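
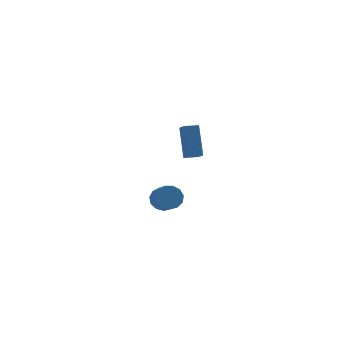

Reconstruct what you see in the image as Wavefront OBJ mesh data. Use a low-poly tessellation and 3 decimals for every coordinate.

v -3.932 -3.383 -0.006
v -3.594 -3.737 -0.587
v -3.491 -4.611 0.004
v -3.828 -4.257 0.586
v -3.282 -3.548 -0.363
v -3.179 -4.422 0.228
v -3.176 -3.307 -0.026
v -3.072 -4.181 0.566
v -3.31 -3.09 0.319
v -3.206 -3.964 0.91
v -3.641 -2.966 0.56
v -3.538 -3.84 1.151
v -4.065 -2.975 0.621
v -3.962 -3.849 1.213
v -4.446 -3.113 0.484
v -4.343 -3.986 1.075
v -4.664 -3.336 0.191
v -4.561 -4.21 0.782
v -4.65 -3.575 -0.164
v -4.547 -4.449 0.427
v -4.407 -3.753 -0.469
v -4.304 -4.627 0.122
v -4.014 -3.813 -0.627
v -3.911 -4.687 -0.036
v -1.483 2.119 -0.029
v -1.465 3.257 1.735
v -1.534 2.95 -0.565
v -1.516 4.088 1.2
v -0.624 2.152 -0.06
v -0.606 3.29 1.705
v -0.675 2.983 -0.595
v -0.657 4.121 1.169
f 2 1 5
f 2 5 3
f 3 5 6
f 3 6 4
f 5 1 7
f 5 7 6
f 6 7 8
f 6 8 4
f 7 1 9
f 7 9 8
f 8 9 10
f 8 10 4
f 9 1 11
f 9 11 10
f 10 11 12
f 10 12 4
f 11 1 13
f 11 13 12
f 12 13 14
f 12 14 4
f 13 1 15
f 13 15 14
f 14 15 16
f 14 16 4
f 15 1 17
f 15 17 16
f 16 17 18
f 16 18 4
f 17 1 19
f 17 19 18
f 18 19 20
f 18 20 4
f 19 1 21
f 19 21 20
f 20 21 22
f 20 22 4
f 21 1 23
f 21 23 22
f 22 23 24
f 22 24 4
f 23 1 2
f 23 2 24
f 24 2 3
f 24 3 4
f 26 28 25
f 29 26 25
f 25 28 27
f 27 29 25
f 26 32 28
f 30 26 29
f 30 32 26
f 28 32 27
f 31 29 27
f 27 32 31
f 31 30 29
f 32 30 31



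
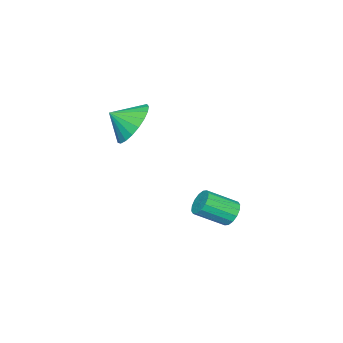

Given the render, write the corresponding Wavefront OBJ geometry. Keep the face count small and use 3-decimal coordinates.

v -0.769 1.545 -3.74
v -0.446 1.985 -3.543
v 0.313 1.114 -2.844
v -0.011 0.675 -3.04
v -0.666 1.955 -3.342
v 0.093 1.084 -2.643
v -0.914 1.815 -3.247
v -0.156 0.944 -2.548
v -1.123 1.603 -3.284
v -0.365 0.732 -2.585
v -1.238 1.375 -3.443
v -0.479 0.505 -2.744
v -1.227 1.193 -3.682
v -0.468 0.323 -2.982
v -1.093 1.106 -3.936
v -0.334 0.235 -3.237
v -0.873 1.136 -4.137
v -0.114 0.265 -3.438
v -0.624 1.276 -4.232
v 0.134 0.405 -3.533
v -0.415 1.488 -4.195
v 0.343 0.617 -3.496
v -0.301 1.715 -4.036
v 0.458 0.845 -3.337
v -0.312 1.897 -3.798
v 0.447 1.027 -3.098
v 1.164 -1.404 0.918
v 1.804 -0.697 1.25
v 1.636 -2.096 1.482
v 1.496 -0.676 1.535
v 1.13 -0.781 1.713
v 0.77 -0.993 1.753
v 0.478 -1.277 1.649
v 0.305 -1.583 1.419
v 0.28 -1.857 1.102
v 0.408 -2.053 0.754
v 0.667 -2.137 0.433
v 1.011 -2.094 0.197
v 1.382 -1.932 0.086
v 1.715 -1.678 0.118
v 1.953 -1.377 0.289
v 2.054 -1.081 0.568
v 2.002 -0.84 0.909
f 2 1 5
f 2 5 3
f 3 5 6
f 3 6 4
f 5 1 7
f 5 7 6
f 6 7 8
f 6 8 4
f 7 1 9
f 7 9 8
f 8 9 10
f 8 10 4
f 9 1 11
f 9 11 10
f 10 11 12
f 10 12 4
f 11 1 13
f 11 13 12
f 12 13 14
f 12 14 4
f 13 1 15
f 13 15 14
f 14 15 16
f 14 16 4
f 15 1 17
f 15 17 16
f 16 17 18
f 16 18 4
f 17 1 19
f 17 19 18
f 18 19 20
f 18 20 4
f 19 1 21
f 19 21 20
f 20 21 22
f 20 22 4
f 21 1 23
f 21 23 22
f 22 23 24
f 22 24 4
f 23 1 25
f 23 25 24
f 24 25 26
f 24 26 4
f 25 1 2
f 25 2 26
f 26 2 3
f 26 3 4
f 28 27 30
f 28 30 29
f 30 27 31
f 30 31 29
f 31 27 32
f 31 32 29
f 32 27 33
f 32 33 29
f 33 27 34
f 33 34 29
f 34 27 35
f 34 35 29
f 35 27 36
f 35 36 29
f 36 27 37
f 36 37 29
f 37 27 38
f 37 38 29
f 38 27 39
f 38 39 29
f 39 27 40
f 39 40 29
f 40 27 41
f 40 41 29
f 41 27 42
f 41 42 29
f 42 27 43
f 42 43 29
f 43 27 28
f 43 28 29



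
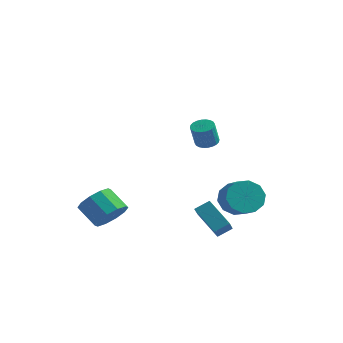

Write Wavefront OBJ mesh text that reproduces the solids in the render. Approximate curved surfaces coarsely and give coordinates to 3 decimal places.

v -0.258 -2.129 -2.953
v 0.336 -1.874 -2.271
v -0.709 -1.656 -1.444
v -1.302 -1.911 -2.127
v 0.195 -1.398 -2.573
v -0.849 -1.18 -1.747
v -0.118 -1.202 -3.021
v -1.163 -0.984 -2.194
v -0.485 -1.359 -3.443
v -1.53 -1.142 -2.616
v -0.765 -1.811 -3.678
v -1.81 -1.593 -2.851
v -0.851 -2.384 -3.636
v -1.896 -2.166 -2.809
v -0.711 -2.86 -3.333
v -1.755 -2.642 -2.507
v -0.397 -3.056 -2.886
v -1.442 -2.838 -2.059
v -0.03 -2.898 -2.464
v -1.075 -2.681 -1.637
v 0.25 -2.447 -2.229
v -0.795 -2.229 -1.402
v 3.073 3.881 -3.494
v 3.611 3.797 -4.333
v 4.445 3.074 -3.725
v 3.907 3.159 -2.886
v 3.815 4.292 -4.024
v 4.649 3.569 -3.416
v 3.735 4.63 -3.513
v 4.57 3.908 -2.905
v 3.403 4.682 -2.995
v 4.237 3.96 -2.387
v 2.944 4.429 -2.667
v 3.779 3.706 -2.059
v 2.535 3.966 -2.655
v 3.369 3.243 -2.047
v 2.331 3.471 -2.964
v 3.165 2.748 -2.356
v 2.41 3.132 -3.475
v 3.245 2.41 -2.867
v 2.743 3.08 -3.993
v 3.577 2.358 -3.385
v 3.201 3.334 -4.321
v 4.036 2.611 -3.713
v 2.678 0.677 -3.307
v 3.097 -0.428 -2.416
v 3.18 1.204 -2.888
v 3.598 0.099 -1.997
v 3.902 0.321 -4.323
v 4.32 -0.784 -3.432
v 4.403 0.848 -3.904
v 4.822 -0.257 -3.013
v 3.661 -0.293 1.922
v 4.112 -0.607 1.815
v 4.09 -1.021 2.93
v 3.639 -0.707 3.038
v 4.205 -0.422 1.885
v 4.183 -0.836 3.001
v 4.214 -0.218 1.961
v 4.193 -0.631 3.077
v 4.14 -0.025 2.031
v 4.118 -0.438 3.147
v 3.993 0.128 2.085
v 3.971 -0.286 3.2
v 3.795 0.216 2.113
v 3.773 -0.198 3.229
v 3.576 0.226 2.113
v 3.555 -0.187 3.229
v 3.371 0.158 2.084
v 3.349 -0.255 3.199
v 3.21 0.021 2.03
v 3.188 -0.393 3.145
v 3.117 -0.164 1.959
v 3.095 -0.578 3.075
v 3.107 -0.369 1.883
v 3.086 -0.782 2.999
v 3.182 -0.562 1.813
v 3.16 -0.975 2.929
v 3.329 -0.714 1.76
v 3.307 -1.128 2.875
v 3.527 -0.802 1.731
v 3.505 -1.216 2.847
v 3.745 -0.813 1.731
v 3.724 -1.226 2.847
v 3.951 -0.745 1.761
v 3.929 -1.158 2.876
f 2 1 5
f 2 5 3
f 3 5 6
f 3 6 4
f 5 1 7
f 5 7 6
f 6 7 8
f 6 8 4
f 7 1 9
f 7 9 8
f 8 9 10
f 8 10 4
f 9 1 11
f 9 11 10
f 10 11 12
f 10 12 4
f 11 1 13
f 11 13 12
f 12 13 14
f 12 14 4
f 13 1 15
f 13 15 14
f 14 15 16
f 14 16 4
f 15 1 17
f 15 17 16
f 16 17 18
f 16 18 4
f 17 1 19
f 17 19 18
f 18 19 20
f 18 20 4
f 19 1 21
f 19 21 20
f 20 21 22
f 20 22 4
f 21 1 2
f 21 2 22
f 22 2 3
f 22 3 4
f 24 23 27
f 24 27 25
f 25 27 28
f 25 28 26
f 27 23 29
f 27 29 28
f 28 29 30
f 28 30 26
f 29 23 31
f 29 31 30
f 30 31 32
f 30 32 26
f 31 23 33
f 31 33 32
f 32 33 34
f 32 34 26
f 33 23 35
f 33 35 34
f 34 35 36
f 34 36 26
f 35 23 37
f 35 37 36
f 36 37 38
f 36 38 26
f 37 23 39
f 37 39 38
f 38 39 40
f 38 40 26
f 39 23 41
f 39 41 40
f 40 41 42
f 40 42 26
f 41 23 43
f 41 43 42
f 42 43 44
f 42 44 26
f 43 23 24
f 43 24 44
f 44 24 25
f 44 25 26
f 46 48 45
f 49 46 45
f 45 48 47
f 47 49 45
f 46 52 48
f 50 46 49
f 50 52 46
f 48 52 47
f 51 49 47
f 47 52 51
f 51 50 49
f 52 50 51
f 54 53 57
f 54 57 55
f 55 57 58
f 55 58 56
f 57 53 59
f 57 59 58
f 58 59 60
f 58 60 56
f 59 53 61
f 59 61 60
f 60 61 62
f 60 62 56
f 61 53 63
f 61 63 62
f 62 63 64
f 62 64 56
f 63 53 65
f 63 65 64
f 64 65 66
f 64 66 56
f 65 53 67
f 65 67 66
f 66 67 68
f 66 68 56
f 67 53 69
f 67 69 68
f 68 69 70
f 68 70 56
f 69 53 71
f 69 71 70
f 70 71 72
f 70 72 56
f 71 53 73
f 71 73 72
f 72 73 74
f 72 74 56
f 73 53 75
f 73 75 74
f 74 75 76
f 74 76 56
f 75 53 77
f 75 77 76
f 76 77 78
f 76 78 56
f 77 53 79
f 77 79 78
f 78 79 80
f 78 80 56
f 79 53 81
f 79 81 80
f 80 81 82
f 80 82 56
f 81 53 83
f 81 83 82
f 82 83 84
f 82 84 56
f 83 53 85
f 83 85 84
f 84 85 86
f 84 86 56
f 85 53 54
f 85 54 86
f 86 54 55
f 86 55 56



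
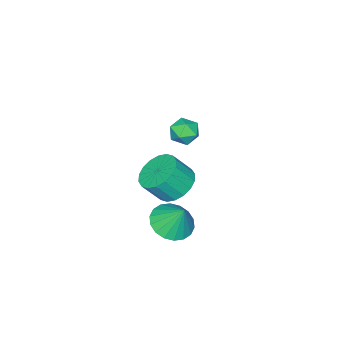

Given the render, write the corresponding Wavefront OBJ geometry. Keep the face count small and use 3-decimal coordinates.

v -1.422 -1.578 -2.205
v -1.092 -1.712 -1.598
v -2.308 -2.208 -1.862
v -1.978 -2.342 -1.255
v -2.212 -1.692 -1.391
v -1.665 -1.303 -1.603
v -1.735 -2.617 -1.857
v -1.188 -2.228 -2.069
v -1.285 -2.355 -1.383
v -1.58 -1.783 -1.095
v -1.82 -2.137 -2.365
v -2.115 -1.565 -2.077
v 2.073 0.575 -3.388
v 2.668 1.172 -3.757
v 2.127 1.225 -2.252
v 2.305 1.343 -3.838
v 1.896 1.362 -3.83
v 1.522 1.226 -3.734
v 1.258 0.96 -3.57
v 1.154 0.618 -3.37
v 1.233 0.268 -3.173
v 1.478 -0.022 -3.019
v 1.841 -0.193 -2.938
v 2.25 -0.212 -2.946
v 2.624 -0.075 -3.042
v 2.889 0.19 -3.206
v 2.992 0.532 -3.407
v 2.913 0.882 -3.603
v 2.791 1.384 -0.17
v 3.477 1.917 -0.314
v 4.015 1.468 0.585
v 3.329 0.936 0.73
v 3.251 2.128 -0.074
v 3.789 1.679 0.826
v 2.935 2.193 0.148
v 3.473 1.744 1.047
v 2.59 2.097 0.306
v 3.128 1.648 1.206
v 2.285 1.86 0.371
v 2.823 1.411 1.27
v 2.08 1.529 0.328
v 2.618 1.08 1.227
v 2.016 1.169 0.187
v 2.554 0.72 1.086
v 2.105 0.852 -0.025
v 2.643 0.403 0.874
v 2.331 0.641 -0.266
v 2.869 0.192 0.634
v 2.647 0.576 -0.487
v 3.185 0.127 0.412
v 2.992 0.672 -0.646
v 3.53 0.223 0.254
v 3.297 0.909 -0.71
v 3.835 0.46 0.189
v 3.502 1.24 -0.667
v 4.04 0.791 0.232
v 3.566 1.6 -0.526
v 4.104 1.151 0.373
f 1 12 6
f 1 6 2
f 1 2 8
f 1 8 11
f 1 11 12
f 2 6 10
f 6 12 5
f 12 11 3
f 11 8 7
f 8 2 9
f 4 10 5
f 4 5 3
f 4 3 7
f 4 7 9
f 4 9 10
f 5 10 6
f 3 5 12
f 7 3 11
f 9 7 8
f 10 9 2
f 14 13 16
f 14 16 15
f 16 13 17
f 16 17 15
f 17 13 18
f 17 18 15
f 18 13 19
f 18 19 15
f 19 13 20
f 19 20 15
f 20 13 21
f 20 21 15
f 21 13 22
f 21 22 15
f 22 13 23
f 22 23 15
f 23 13 24
f 23 24 15
f 24 13 25
f 24 25 15
f 25 13 26
f 25 26 15
f 26 13 27
f 26 27 15
f 27 13 28
f 27 28 15
f 28 13 14
f 28 14 15
f 30 29 33
f 30 33 31
f 31 33 34
f 31 34 32
f 33 29 35
f 33 35 34
f 34 35 36
f 34 36 32
f 35 29 37
f 35 37 36
f 36 37 38
f 36 38 32
f 37 29 39
f 37 39 38
f 38 39 40
f 38 40 32
f 39 29 41
f 39 41 40
f 40 41 42
f 40 42 32
f 41 29 43
f 41 43 42
f 42 43 44
f 42 44 32
f 43 29 45
f 43 45 44
f 44 45 46
f 44 46 32
f 45 29 47
f 45 47 46
f 46 47 48
f 46 48 32
f 47 29 49
f 47 49 48
f 48 49 50
f 48 50 32
f 49 29 51
f 49 51 50
f 50 51 52
f 50 52 32
f 51 29 53
f 51 53 52
f 52 53 54
f 52 54 32
f 53 29 55
f 53 55 54
f 54 55 56
f 54 56 32
f 55 29 57
f 55 57 56
f 56 57 58
f 56 58 32
f 57 29 30
f 57 30 58
f 58 30 31
f 58 31 32



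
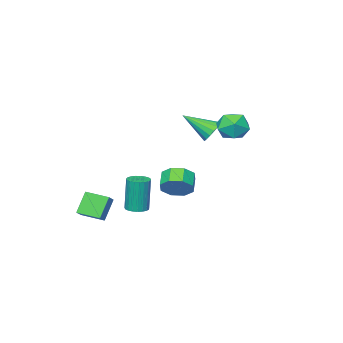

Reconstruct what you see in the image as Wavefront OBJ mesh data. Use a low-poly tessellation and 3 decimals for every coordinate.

v -4.396 -1.274 0.943
v -3.997 -1.566 0.228
v -3.304 -2.706 2.137
v -3.747 -1.262 0.364
v -3.646 -0.961 0.633
v -3.717 -0.731 0.973
v -3.944 -0.626 1.307
v -4.274 -0.67 1.557
v -4.632 -0.852 1.666
v -4.936 -1.13 1.61
v -5.116 -1.442 1.401
v -5.132 -1.716 1.088
v -4.979 -1.888 0.741
v -4.692 -1.92 0.44
v -4.338 -1.803 0.255
v -2.827 3.533 2.907
v -1.9 3.282 3.452
v -3.02 1.818 2.448
v -2.093 1.567 2.993
v -2.995 1.875 3.55
v -2.875 2.935 3.834
v -2.045 2.165 2.066
v -1.925 3.225 2.35
v -1.416 2.437 2.932
v -2.004 2.258 3.849
v -2.916 2.842 2.051
v -3.504 2.663 2.968
v 2.514 3.469 -0.23
v 2.975 2.673 -0.537
v 2.307 2.055 0.063
v 1.846 2.851 0.37
v 3.273 2.953 0.082
v 2.606 2.335 0.683
v 3.127 3.535 0.519
v 2.459 2.917 1.119
v 2.621 4.079 0.516
v 1.954 3.461 1.117
v 2.053 4.265 0.077
v 1.385 3.647 0.677
v 1.754 3.985 -0.543
v 1.087 3.367 0.058
v 1.901 3.403 -0.979
v 1.233 2.785 -0.379
v 2.406 2.859 -0.977
v 1.739 2.241 -0.376
v 2.567 -4.088 -3.126
v 3.348 -3.522 -2.519
v 1.848 -2.84 -3.364
v 2.629 -2.274 -2.757
v 3.431 -3.846 -4.463
v 4.212 -3.28 -3.856
v 2.712 -2.598 -4.701
v 3.493 -2.032 -4.094
v 3.709 1.51 -2.062
v 4.351 1.292 -2.018
v 4.194 1.271 0.166
v 3.551 1.49 0.122
v 4.384 1.572 -2.013
v 4.227 1.552 0.171
v 4.3 1.842 -2.016
v 4.143 1.822 0.168
v 4.114 2.055 -2.028
v 3.957 2.035 0.156
v 3.858 2.173 -2.045
v 3.701 2.153 0.139
v 3.576 2.177 -2.065
v 3.419 2.157 0.119
v 3.317 2.066 -2.085
v 3.16 2.045 0.099
v 3.125 1.858 -2.101
v 2.968 1.837 0.083
v 3.035 1.59 -2.11
v 2.878 1.57 0.074
v 3.061 1.309 -2.111
v 2.904 1.288 0.074
v 3.199 1.062 -2.103
v 3.042 1.041 0.081
v 3.425 0.893 -2.088
v 3.268 0.872 0.096
v 3.7 0.83 -2.069
v 3.543 0.81 0.115
v 3.977 0.886 -2.049
v 3.82 0.865 0.136
v 4.207 1.049 -2.031
v 4.05 1.028 0.154
f 2 1 4
f 2 4 3
f 4 1 5
f 4 5 3
f 5 1 6
f 5 6 3
f 6 1 7
f 6 7 3
f 7 1 8
f 7 8 3
f 8 1 9
f 8 9 3
f 9 1 10
f 9 10 3
f 10 1 11
f 10 11 3
f 11 1 12
f 11 12 3
f 12 1 13
f 12 13 3
f 13 1 14
f 13 14 3
f 14 1 15
f 14 15 3
f 15 1 2
f 15 2 3
f 16 27 21
f 16 21 17
f 16 17 23
f 16 23 26
f 16 26 27
f 17 21 25
f 21 27 20
f 27 26 18
f 26 23 22
f 23 17 24
f 19 25 20
f 19 20 18
f 19 18 22
f 19 22 24
f 19 24 25
f 20 25 21
f 18 20 27
f 22 18 26
f 24 22 23
f 25 24 17
f 29 28 32
f 29 32 30
f 30 32 33
f 30 33 31
f 32 28 34
f 32 34 33
f 33 34 35
f 33 35 31
f 34 28 36
f 34 36 35
f 35 36 37
f 35 37 31
f 36 28 38
f 36 38 37
f 37 38 39
f 37 39 31
f 38 28 40
f 38 40 39
f 39 40 41
f 39 41 31
f 40 28 42
f 40 42 41
f 41 42 43
f 41 43 31
f 42 28 44
f 42 44 43
f 43 44 45
f 43 45 31
f 44 28 29
f 44 29 45
f 45 29 30
f 45 30 31
f 47 49 46
f 50 47 46
f 46 49 48
f 48 50 46
f 47 53 49
f 51 47 50
f 51 53 47
f 49 53 48
f 52 50 48
f 48 53 52
f 52 51 50
f 53 51 52
f 55 54 58
f 55 58 56
f 56 58 59
f 56 59 57
f 58 54 60
f 58 60 59
f 59 60 61
f 59 61 57
f 60 54 62
f 60 62 61
f 61 62 63
f 61 63 57
f 62 54 64
f 62 64 63
f 63 64 65
f 63 65 57
f 64 54 66
f 64 66 65
f 65 66 67
f 65 67 57
f 66 54 68
f 66 68 67
f 67 68 69
f 67 69 57
f 68 54 70
f 68 70 69
f 69 70 71
f 69 71 57
f 70 54 72
f 70 72 71
f 71 72 73
f 71 73 57
f 72 54 74
f 72 74 73
f 73 74 75
f 73 75 57
f 74 54 76
f 74 76 75
f 75 76 77
f 75 77 57
f 76 54 78
f 76 78 77
f 77 78 79
f 77 79 57
f 78 54 80
f 78 80 79
f 79 80 81
f 79 81 57
f 80 54 82
f 80 82 81
f 81 82 83
f 81 83 57
f 82 54 84
f 82 84 83
f 83 84 85
f 83 85 57
f 84 54 55
f 84 55 85
f 85 55 56
f 85 56 57



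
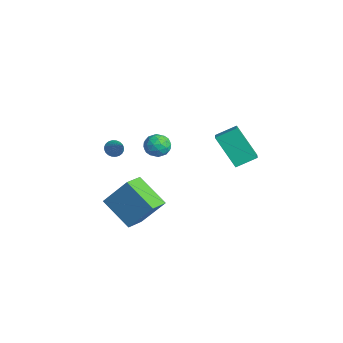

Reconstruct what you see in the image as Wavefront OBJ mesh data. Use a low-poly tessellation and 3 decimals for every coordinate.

v 2.846 -4.549 -3.065
v 1.377 -5.34 -1.907
v 2.113 -3.619 -3.36
v 0.644 -4.41 -2.202
v 3.516 -3.53 -1.518
v 2.047 -4.321 -0.36
v 2.783 -2.6 -1.813
v 1.314 -3.391 -0.655
v -2.548 -0.981 -0.488
v -2.149 -0.624 -1.037
v -1.731 -1.916 -0.503
v -1.332 -1.559 -1.052
v -1.349 -1.27 -0.341
v -1.854 -0.692 -0.332
v -2.026 -1.848 -1.208
v -2.531 -1.27 -1.199
v -1.826 -1.159 -1.482
v -1.408 -0.803 -0.947
v -2.472 -1.737 -0.593
v -2.054 -1.381 -0.058
v -2.42 -0.72 -0.761
v -1.46 -1.82 -0.779
v -1.47 -1.65 -0.361
v -1.235 -1.44 -0.684
v -2.247 -0.761 -0.347
v -2.012 -0.551 -0.67
v -1.542 -0.931 -0.26
v -1.868 -1.989 -0.87
v -1.633 -1.779 -1.193
v -2.645 -1.1 -0.856
v -2.41 -0.89 -1.179
v -2.338 -1.609 -1.28
v -1.996 -0.825 -1.346
v -1.516 -1.375 -1.355
v -1.923 -1.544 -1.446
v -2.22 -1.205 -1.441
v -1.75 -0.615 -1.031
v -1.27 -1.165 -1.04
v -1.28 -0.996 -0.622
v -1.577 -0.656 -0.616
v -1.56 -0.93 -1.293
v -2.61 -1.375 -0.5
v -2.13 -1.925 -0.509
v -2.303 -1.884 -0.924
v -2.6 -1.544 -0.918
v -2.364 -1.165 -0.185
v -1.884 -1.715 -0.194
v -1.66 -1.335 -0.099
v -1.957 -0.996 -0.094
v -2.32 -1.61 -0.247
v -0.95 -3.93 0.192
v -0.656 -3.766 -0.205
v 0.19 -3.85 1.068
v -0.725 -3.59 -0.131
v -0.828 -3.466 -0.009
v -0.95 -3.412 0.145
v -1.072 -3.437 0.305
v -1.175 -3.537 0.448
v -1.244 -3.697 0.553
v -1.268 -3.893 0.602
v -1.243 -4.094 0.589
v -1.175 -4.27 0.515
v -1.071 -4.394 0.392
v -0.95 -4.448 0.239
v -0.828 -4.423 0.079
v -0.725 -4.322 -0.065
v -0.656 -4.163 -0.169
v -0.632 -3.967 -0.218
v -0.348 1.248 0.364
v 0.657 0.834 0.849
v -0.165 2.35 0.927
v 0.839 1.935 1.412
v 0.741 1.925 -1.312
v 1.745 1.51 -0.827
v 0.923 3.026 -0.749
v 1.928 2.612 -0.264
f 2 4 1
f 5 2 1
f 1 4 3
f 3 5 1
f 2 8 4
f 6 2 5
f 6 8 2
f 4 8 3
f 7 5 3
f 3 8 7
f 7 6 5
f 8 6 7
f 9 46 25
f 46 20 49
f 25 49 14
f 46 49 25
f 9 25 21
f 25 14 26
f 21 26 10
f 25 26 21
f 9 21 30
f 21 10 31
f 30 31 16
f 21 31 30
f 9 30 42
f 30 16 45
f 42 45 19
f 30 45 42
f 9 42 46
f 42 19 50
f 46 50 20
f 42 50 46
f 10 26 37
f 26 14 40
f 37 40 18
f 26 40 37
f 14 49 27
f 49 20 48
f 27 48 13
f 49 48 27
f 20 50 47
f 50 19 43
f 47 43 11
f 50 43 47
f 19 45 44
f 45 16 32
f 44 32 15
f 45 32 44
f 16 31 36
f 31 10 33
f 36 33 17
f 31 33 36
f 12 38 24
f 38 18 39
f 24 39 13
f 38 39 24
f 12 24 22
f 24 13 23
f 22 23 11
f 24 23 22
f 12 22 29
f 22 11 28
f 29 28 15
f 22 28 29
f 12 29 34
f 29 15 35
f 34 35 17
f 29 35 34
f 12 34 38
f 34 17 41
f 38 41 18
f 34 41 38
f 13 39 27
f 39 18 40
f 27 40 14
f 39 40 27
f 11 23 47
f 23 13 48
f 47 48 20
f 23 48 47
f 15 28 44
f 28 11 43
f 44 43 19
f 28 43 44
f 17 35 36
f 35 15 32
f 36 32 16
f 35 32 36
f 18 41 37
f 41 17 33
f 37 33 10
f 41 33 37
f 52 51 54
f 52 54 53
f 54 51 55
f 54 55 53
f 55 51 56
f 55 56 53
f 56 51 57
f 56 57 53
f 57 51 58
f 57 58 53
f 58 51 59
f 58 59 53
f 59 51 60
f 59 60 53
f 60 51 61
f 60 61 53
f 61 51 62
f 61 62 53
f 62 51 63
f 62 63 53
f 63 51 64
f 63 64 53
f 64 51 65
f 64 65 53
f 65 51 66
f 65 66 53
f 66 51 67
f 66 67 53
f 67 51 68
f 67 68 53
f 68 51 52
f 68 52 53
f 70 72 69
f 73 70 69
f 69 72 71
f 71 73 69
f 70 76 72
f 74 70 73
f 74 76 70
f 72 76 71
f 75 73 71
f 71 76 75
f 75 74 73
f 76 74 75



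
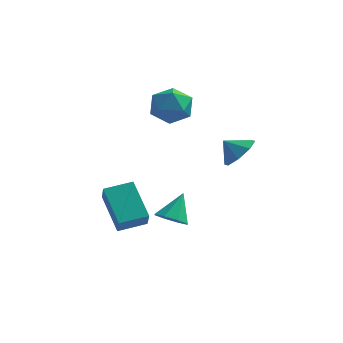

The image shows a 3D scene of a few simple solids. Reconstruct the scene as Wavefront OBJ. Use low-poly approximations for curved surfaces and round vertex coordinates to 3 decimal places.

v 0.975 -1.386 -3.193
v 1.674 -1.087 -3.617
v 1.285 -0.374 -1.967
v 1.122 -0.743 -3.761
v 0.484 -0.775 -3.572
v 0.134 -1.165 -3.162
v 0.276 -1.684 -2.77
v 0.827 -2.029 -2.626
v 1.465 -1.996 -2.814
v 1.816 -1.606 -3.225
v -0.992 -3.401 -3.081
v -0.709 -4.094 -2.118
v -2.119 -2.05 -1.777
v -1.837 -2.743 -0.814
v 0.197 -2.617 -2.866
v 0.479 -3.31 -1.903
v -0.931 -1.266 -1.562
v -0.648 -1.959 -0.599
v 3.625 0.945 0.357
v 4.288 1.178 1.11
v 2.835 0.915 1.063
v 3.969 1.819 0.781
v 3.449 1.948 0.203
v 3.032 1.49 -0.284
v 2.962 0.713 -0.396
v 3.281 0.072 -0.066
v 3.802 -0.058 0.511
v 4.219 0.4 0.999
v -0.508 1.969 2.719
v 0.161 1.973 3.649
v 0.399 0.487 2.071
v 1.068 0.491 3.001
v -0.04 0.215 3.094
v -0.601 1.13 3.494
v 1.161 1.33 2.226
v 0.6 2.245 2.626
v 1.193 1.577 3.344
v 0.451 0.888 3.881
v 0.109 1.572 1.839
v -0.633 0.883 2.376
f 2 1 4
f 2 4 3
f 4 1 5
f 4 5 3
f 5 1 6
f 5 6 3
f 6 1 7
f 6 7 3
f 7 1 8
f 7 8 3
f 8 1 9
f 8 9 3
f 9 1 10
f 9 10 3
f 10 1 2
f 10 2 3
f 12 14 11
f 15 12 11
f 11 14 13
f 13 15 11
f 12 18 14
f 16 12 15
f 16 18 12
f 14 18 13
f 17 15 13
f 13 18 17
f 17 16 15
f 18 16 17
f 20 19 22
f 20 22 21
f 22 19 23
f 22 23 21
f 23 19 24
f 23 24 21
f 24 19 25
f 24 25 21
f 25 19 26
f 25 26 21
f 26 19 27
f 26 27 21
f 27 19 28
f 27 28 21
f 28 19 20
f 28 20 21
f 29 40 34
f 29 34 30
f 29 30 36
f 29 36 39
f 29 39 40
f 30 34 38
f 34 40 33
f 40 39 31
f 39 36 35
f 36 30 37
f 32 38 33
f 32 33 31
f 32 31 35
f 32 35 37
f 32 37 38
f 33 38 34
f 31 33 40
f 35 31 39
f 37 35 36
f 38 37 30



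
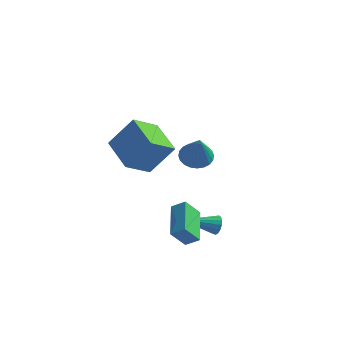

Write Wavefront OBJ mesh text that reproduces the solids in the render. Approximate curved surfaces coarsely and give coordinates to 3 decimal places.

v -0.183 -1.306 1.043
v -0.962 -2.539 1.992
v -1.658 0.061 1.61
v -2.437 -1.172 2.559
v 0.937 -0.768 2.661
v 0.158 -2.001 3.61
v -0.538 0.599 3.228
v -1.317 -0.634 4.177
v 0.152 4.31 -1.042
v 0.799 4.965 -0.909
v 0.668 3.43 0.782
v 0.509 5.119 -0.753
v 0.165 5.149 -0.641
v -0.181 5.052 -0.59
v -0.476 4.842 -0.608
v -0.675 4.55 -0.692
v -0.749 4.223 -0.83
v -0.685 3.908 -0.999
v -0.494 3.655 -1.175
v -0.205 3.502 -1.331
v 0.139 3.471 -1.443
v 0.485 3.569 -1.494
v 0.78 3.779 -1.476
v 0.98 4.07 -1.392
v 1.053 4.398 -1.254
v 0.99 4.712 -1.085
v 2.214 -2.723 -2.77
v 1.64 -3.26 -1.773
v 1.527 -0.848 -2.156
v 0.953 -1.384 -1.158
v 2.927 -2.616 -2.302
v 2.353 -3.152 -1.304
v 2.24 -0.74 -1.687
v 1.666 -1.277 -0.69
v 2.711 0.437 -3.283
v 3.017 0.315 -2.782
v 1.169 -0.597 -2.597
v 2.879 0.56 -2.721
v 2.704 0.777 -2.789
v 2.53 0.916 -2.97
v 2.397 0.945 -3.224
v 2.337 0.858 -3.49
v 2.362 0.674 -3.71
v 2.467 0.436 -3.832
v 2.629 0.199 -3.828
v 2.809 0.016 -3.699
v 2.966 -0.071 -3.476
v 3.066 -0.041 -3.208
v 3.084 0.098 -2.957
f 2 4 1
f 5 2 1
f 1 4 3
f 3 5 1
f 2 8 4
f 6 2 5
f 6 8 2
f 4 8 3
f 7 5 3
f 3 8 7
f 7 6 5
f 8 6 7
f 10 9 12
f 10 12 11
f 12 9 13
f 12 13 11
f 13 9 14
f 13 14 11
f 14 9 15
f 14 15 11
f 15 9 16
f 15 16 11
f 16 9 17
f 16 17 11
f 17 9 18
f 17 18 11
f 18 9 19
f 18 19 11
f 19 9 20
f 19 20 11
f 20 9 21
f 20 21 11
f 21 9 22
f 21 22 11
f 22 9 23
f 22 23 11
f 23 9 24
f 23 24 11
f 24 9 25
f 24 25 11
f 25 9 26
f 25 26 11
f 26 9 10
f 26 10 11
f 28 30 27
f 31 28 27
f 27 30 29
f 29 31 27
f 28 34 30
f 32 28 31
f 32 34 28
f 30 34 29
f 33 31 29
f 29 34 33
f 33 32 31
f 34 32 33
f 36 35 38
f 36 38 37
f 38 35 39
f 38 39 37
f 39 35 40
f 39 40 37
f 40 35 41
f 40 41 37
f 41 35 42
f 41 42 37
f 42 35 43
f 42 43 37
f 43 35 44
f 43 44 37
f 44 35 45
f 44 45 37
f 45 35 46
f 45 46 37
f 46 35 47
f 46 47 37
f 47 35 48
f 47 48 37
f 48 35 49
f 48 49 37
f 49 35 36
f 49 36 37



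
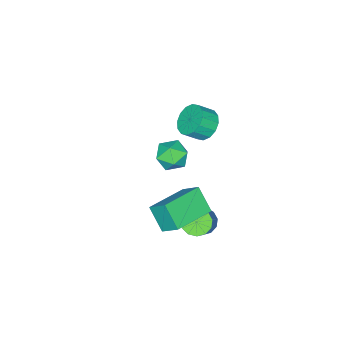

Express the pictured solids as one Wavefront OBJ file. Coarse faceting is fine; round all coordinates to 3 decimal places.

v 0.145 2.357 -2.579
v 0.734 2.337 -3.043
v 1.984 2.982 -1.485
v 1.395 3.003 -1.021
v 0.571 2.726 -3.074
v 1.822 3.371 -1.515
v 0.274 2.998 -2.948
v 1.524 3.643 -1.389
v -0.065 3.067 -2.705
v 1.186 3.712 -1.146
v -0.337 2.91 -2.422
v 0.914 3.555 -0.863
v -0.456 2.578 -2.189
v 0.794 3.223 -0.63
v -0.385 2.176 -2.08
v 0.866 2.821 -0.521
v -0.145 1.832 -2.13
v 1.106 2.477 -0.571
v 0.187 1.654 -2.322
v 1.437 2.299 -0.763
v 0.505 1.7 -2.596
v 1.756 2.345 -1.038
v 0.709 1.954 -2.865
v 1.96 2.599 -1.307
v 1.117 1.962 0.662
v 1.122 2.885 1.52
v 1.36 2.913 -0.364
v 1.365 3.836 0.494
v 3.235 1.704 0.926
v 3.24 2.627 1.784
v 3.478 2.655 -0.1
v 3.483 3.578 0.758
v -1.5 1.224 3.092
v -0.872 1.218 2.476
v -0.232 0.77 3.132
v -0.86 0.776 3.748
v -0.818 1.614 2.694
v -0.179 1.166 3.35
v -0.948 1.906 3.019
v -0.308 1.457 3.675
v -1.225 2.015 3.364
v -0.585 1.566 4.02
v -1.576 1.912 3.636
v -0.936 1.464 4.292
v -1.906 1.625 3.762
v -1.267 1.177 4.418
v -2.128 1.23 3.708
v -1.488 0.782 4.364
v -2.181 0.834 3.49
v -1.542 0.386 4.146
v -2.052 0.543 3.165
v -1.412 0.094 3.821
v -1.775 0.434 2.82
v -1.135 -0.015 3.476
v -1.424 0.536 2.548
v -0.784 0.088 3.204
v -1.093 0.823 2.422
v -0.454 0.375 3.078
v -2.839 -1.087 -3.09
v -2.157 -1.23 -2.419
v -3.423 -2.51 -2.801
v -2.741 -2.653 -2.13
v -3.442 -2.005 -1.976
v -3.081 -1.126 -2.154
v -2.499 -2.614 -3.066
v -2.138 -1.735 -3.244
v -1.947 -2.175 -2.404
v -2.53 -1.798 -1.731
v -3.05 -1.942 -3.489
v -3.633 -1.565 -2.816
f 2 1 5
f 2 5 3
f 3 5 6
f 3 6 4
f 5 1 7
f 5 7 6
f 6 7 8
f 6 8 4
f 7 1 9
f 7 9 8
f 8 9 10
f 8 10 4
f 9 1 11
f 9 11 10
f 10 11 12
f 10 12 4
f 11 1 13
f 11 13 12
f 12 13 14
f 12 14 4
f 13 1 15
f 13 15 14
f 14 15 16
f 14 16 4
f 15 1 17
f 15 17 16
f 16 17 18
f 16 18 4
f 17 1 19
f 17 19 18
f 18 19 20
f 18 20 4
f 19 1 21
f 19 21 20
f 20 21 22
f 20 22 4
f 21 1 23
f 21 23 22
f 22 23 24
f 22 24 4
f 23 1 2
f 23 2 24
f 24 2 3
f 24 3 4
f 26 28 25
f 29 26 25
f 25 28 27
f 27 29 25
f 26 32 28
f 30 26 29
f 30 32 26
f 28 32 27
f 31 29 27
f 27 32 31
f 31 30 29
f 32 30 31
f 34 33 37
f 34 37 35
f 35 37 38
f 35 38 36
f 37 33 39
f 37 39 38
f 38 39 40
f 38 40 36
f 39 33 41
f 39 41 40
f 40 41 42
f 40 42 36
f 41 33 43
f 41 43 42
f 42 43 44
f 42 44 36
f 43 33 45
f 43 45 44
f 44 45 46
f 44 46 36
f 45 33 47
f 45 47 46
f 46 47 48
f 46 48 36
f 47 33 49
f 47 49 48
f 48 49 50
f 48 50 36
f 49 33 51
f 49 51 50
f 50 51 52
f 50 52 36
f 51 33 53
f 51 53 52
f 52 53 54
f 52 54 36
f 53 33 55
f 53 55 54
f 54 55 56
f 54 56 36
f 55 33 57
f 55 57 56
f 56 57 58
f 56 58 36
f 57 33 34
f 57 34 58
f 58 34 35
f 58 35 36
f 59 70 64
f 59 64 60
f 59 60 66
f 59 66 69
f 59 69 70
f 60 64 68
f 64 70 63
f 70 69 61
f 69 66 65
f 66 60 67
f 62 68 63
f 62 63 61
f 62 61 65
f 62 65 67
f 62 67 68
f 63 68 64
f 61 63 70
f 65 61 69
f 67 65 66
f 68 67 60



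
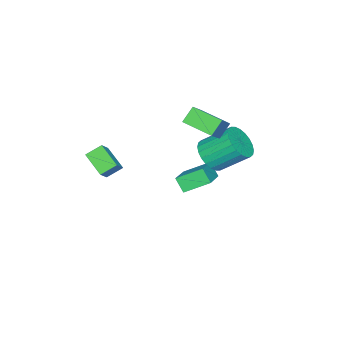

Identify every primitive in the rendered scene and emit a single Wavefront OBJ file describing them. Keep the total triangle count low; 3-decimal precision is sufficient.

v 2.965 -0.418 0.14
v 2.454 -1.628 0.843
v 2.342 0.155 0.674
v 1.831 -1.056 1.376
v 3.689 -0.304 0.864
v 3.178 -1.515 1.566
v 3.066 0.268 1.397
v 2.555 -0.942 2.1
v -2.826 1.621 2.377
v -1.572 1.859 3.485
v -2.805 3.327 1.987
v -1.551 3.565 3.095
v -2.109 1.435 1.605
v -0.855 1.673 2.713
v -2.088 3.141 1.215
v -0.834 3.379 2.323
v -3.917 0.426 -4.808
v -4.1 -0.178 -4.032
v -4.659 1.642 -4.036
v -4.842 1.038 -3.26
v -2.178 0.962 -3.98
v -2.361 0.358 -3.204
v -2.92 2.178 -3.208
v -3.103 1.574 -2.432
v -2.478 2.396 -0.64
v -1.589 2.931 -0.857
v -2.153 4.379 0.403
v -3.042 3.844 0.62
v -1.846 3.082 -1.144
v -2.41 4.529 0.115
v -2.199 3.127 -1.355
v -2.763 4.575 -0.095
v -2.594 3.062 -1.457
v -3.158 4.509 -0.197
v -2.972 2.895 -1.434
v -3.536 4.342 -0.175
v -3.274 2.652 -1.291
v -3.839 4.1 -0.031
v -3.456 2.37 -1.048
v -4.02 3.818 0.211
v -3.488 2.093 -0.743
v -4.052 3.54 0.516
v -3.367 1.861 -0.423
v -3.931 3.309 0.837
v -3.11 1.711 -0.135
v -3.674 3.158 1.124
v -2.757 1.665 0.075
v -3.321 3.113 1.335
v -2.362 1.731 0.177
v -2.926 3.178 1.437
v -1.984 1.898 0.155
v -2.548 3.345 1.414
v -1.681 2.14 0.011
v -2.246 3.588 1.271
v -1.5 2.422 -0.231
v -2.064 3.87 1.028
v -1.468 2.7 -0.536
v -2.032 4.147 0.723
f 2 4 1
f 5 2 1
f 1 4 3
f 3 5 1
f 2 8 4
f 6 2 5
f 6 8 2
f 4 8 3
f 7 5 3
f 3 8 7
f 7 6 5
f 8 6 7
f 10 12 9
f 13 10 9
f 9 12 11
f 11 13 9
f 10 16 12
f 14 10 13
f 14 16 10
f 12 16 11
f 15 13 11
f 11 16 15
f 15 14 13
f 16 14 15
f 18 20 17
f 21 18 17
f 17 20 19
f 19 21 17
f 18 24 20
f 22 18 21
f 22 24 18
f 20 24 19
f 23 21 19
f 19 24 23
f 23 22 21
f 24 22 23
f 26 25 29
f 26 29 27
f 27 29 30
f 27 30 28
f 29 25 31
f 29 31 30
f 30 31 32
f 30 32 28
f 31 25 33
f 31 33 32
f 32 33 34
f 32 34 28
f 33 25 35
f 33 35 34
f 34 35 36
f 34 36 28
f 35 25 37
f 35 37 36
f 36 37 38
f 36 38 28
f 37 25 39
f 37 39 38
f 38 39 40
f 38 40 28
f 39 25 41
f 39 41 40
f 40 41 42
f 40 42 28
f 41 25 43
f 41 43 42
f 42 43 44
f 42 44 28
f 43 25 45
f 43 45 44
f 44 45 46
f 44 46 28
f 45 25 47
f 45 47 46
f 46 47 48
f 46 48 28
f 47 25 49
f 47 49 48
f 48 49 50
f 48 50 28
f 49 25 51
f 49 51 50
f 50 51 52
f 50 52 28
f 51 25 53
f 51 53 52
f 52 53 54
f 52 54 28
f 53 25 55
f 53 55 54
f 54 55 56
f 54 56 28
f 55 25 57
f 55 57 56
f 56 57 58
f 56 58 28
f 57 25 26
f 57 26 58
f 58 26 27
f 58 27 28



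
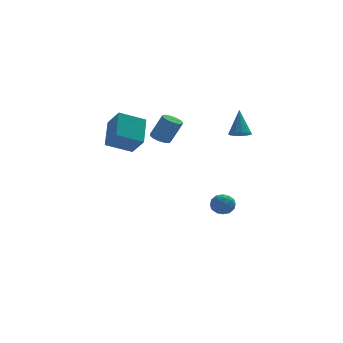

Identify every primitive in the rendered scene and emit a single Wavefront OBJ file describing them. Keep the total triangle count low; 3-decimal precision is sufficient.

v 2.328 -0.31 2.466
v 2.849 -0.524 2.554
v 2.412 0.45 3.814
v 2.891 -0.248 2.396
v 2.754 0.009 2.26
v 2.482 0.165 2.189
v 2.161 0.17 2.206
v 1.894 0.023 2.306
v 1.764 -0.23 2.456
v 1.813 -0.508 2.609
v 2.026 -0.723 2.717
v 2.335 -0.806 2.745
v 2.642 -0.732 2.684
v -1.663 -1.193 2.663
v -1.287 -1.535 2.453
v -0.702 -1.65 3.687
v -1.077 -1.307 3.897
v -1.171 -1.249 2.424
v -0.585 -1.364 3.658
v -1.21 -0.946 2.472
v -0.625 -1.06 3.705
v -1.394 -0.72 2.58
v -0.808 -0.835 3.813
v -1.663 -0.645 2.714
v -1.077 -0.76 3.947
v -1.931 -0.744 2.833
v -1.346 -0.858 4.066
v -2.115 -0.985 2.897
v -1.53 -1.099 4.131
v -2.155 -1.292 2.888
v -1.57 -1.407 4.121
v -2.039 -1.568 2.807
v -1.453 -1.682 4.04
v -1.803 -1.724 2.681
v -1.218 -1.839 3.914
v -1.523 -1.712 2.549
v -0.937 -1.827 3.782
v 1.685 3.337 -3.463
v 2.285 3.328 -3.115
v 1.775 2.232 -3.645
v 2.375 2.223 -3.297
v 1.779 2.337 -2.959
v 1.724 3.02 -2.847
v 2.336 2.54 -3.913
v 2.281 3.223 -3.801
v 2.688 2.835 -3.393
v 2.343 2.71 -2.803
v 1.717 2.85 -3.957
v 1.372 2.725 -3.367
v 1.977 3.429 -3.273
v 2.083 2.131 -3.487
v 1.732 2.198 -3.289
v 2.085 2.193 -3.084
v 1.647 3.248 -3.115
v 2 3.243 -2.911
v 1.703 2.661 -2.819
v 2.06 2.317 -3.849
v 2.413 2.312 -3.645
v 1.975 3.367 -3.676
v 2.328 3.362 -3.471
v 2.357 2.899 -3.941
v 2.567 3.134 -3.232
v 2.619 2.485 -3.339
v 2.596 2.671 -3.701
v 2.564 3.073 -3.635
v 2.364 3.061 -2.885
v 2.417 2.412 -2.992
v 2.067 2.479 -2.794
v 2.034 2.88 -2.728
v 2.601 2.771 -3.049
v 1.643 3.148 -3.768
v 1.696 2.499 -3.875
v 2.026 2.68 -4.032
v 1.993 3.081 -3.966
v 1.441 3.075 -3.421
v 1.493 2.426 -3.528
v 1.496 2.487 -3.125
v 1.464 2.889 -3.059
v 1.459 2.789 -3.711
v -2.793 0.455 1.28
v -4.136 0.298 1.858
v -2.51 1.805 2.308
v -3.852 1.648 2.886
v -2.328 -0.308 2.154
v -3.67 -0.465 2.732
v -2.044 1.042 3.182
v -3.387 0.885 3.76
f 2 1 4
f 2 4 3
f 4 1 5
f 4 5 3
f 5 1 6
f 5 6 3
f 6 1 7
f 6 7 3
f 7 1 8
f 7 8 3
f 8 1 9
f 8 9 3
f 9 1 10
f 9 10 3
f 10 1 11
f 10 11 3
f 11 1 12
f 11 12 3
f 12 1 13
f 12 13 3
f 13 1 2
f 13 2 3
f 15 14 18
f 15 18 16
f 16 18 19
f 16 19 17
f 18 14 20
f 18 20 19
f 19 20 21
f 19 21 17
f 20 14 22
f 20 22 21
f 21 22 23
f 21 23 17
f 22 14 24
f 22 24 23
f 23 24 25
f 23 25 17
f 24 14 26
f 24 26 25
f 25 26 27
f 25 27 17
f 26 14 28
f 26 28 27
f 27 28 29
f 27 29 17
f 28 14 30
f 28 30 29
f 29 30 31
f 29 31 17
f 30 14 32
f 30 32 31
f 31 32 33
f 31 33 17
f 32 14 34
f 32 34 33
f 33 34 35
f 33 35 17
f 34 14 36
f 34 36 35
f 35 36 37
f 35 37 17
f 36 14 15
f 36 15 37
f 37 15 16
f 37 16 17
f 38 75 54
f 75 49 78
f 54 78 43
f 75 78 54
f 38 54 50
f 54 43 55
f 50 55 39
f 54 55 50
f 38 50 59
f 50 39 60
f 59 60 45
f 50 60 59
f 38 59 71
f 59 45 74
f 71 74 48
f 59 74 71
f 38 71 75
f 71 48 79
f 75 79 49
f 71 79 75
f 39 55 66
f 55 43 69
f 66 69 47
f 55 69 66
f 43 78 56
f 78 49 77
f 56 77 42
f 78 77 56
f 49 79 76
f 79 48 72
f 76 72 40
f 79 72 76
f 48 74 73
f 74 45 61
f 73 61 44
f 74 61 73
f 45 60 65
f 60 39 62
f 65 62 46
f 60 62 65
f 41 67 53
f 67 47 68
f 53 68 42
f 67 68 53
f 41 53 51
f 53 42 52
f 51 52 40
f 53 52 51
f 41 51 58
f 51 40 57
f 58 57 44
f 51 57 58
f 41 58 63
f 58 44 64
f 63 64 46
f 58 64 63
f 41 63 67
f 63 46 70
f 67 70 47
f 63 70 67
f 42 68 56
f 68 47 69
f 56 69 43
f 68 69 56
f 40 52 76
f 52 42 77
f 76 77 49
f 52 77 76
f 44 57 73
f 57 40 72
f 73 72 48
f 57 72 73
f 46 64 65
f 64 44 61
f 65 61 45
f 64 61 65
f 47 70 66
f 70 46 62
f 66 62 39
f 70 62 66
f 81 83 80
f 84 81 80
f 80 83 82
f 82 84 80
f 81 87 83
f 85 81 84
f 85 87 81
f 83 87 82
f 86 84 82
f 82 87 86
f 86 85 84
f 87 85 86



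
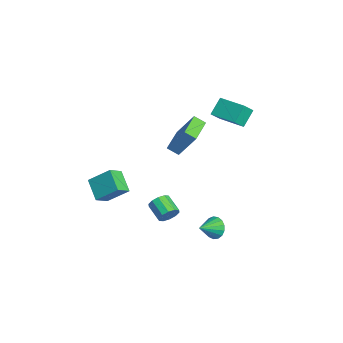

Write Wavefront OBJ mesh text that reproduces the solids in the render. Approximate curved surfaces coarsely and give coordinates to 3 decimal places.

v 3.394 -0.793 -0.918
v 3.578 -0.48 -0.319
v 2.51 -0.913 0.236
v 2.326 -1.227 -0.362
v 3.344 -0.199 -0.551
v 2.276 -0.632 0.005
v 3.129 -0.146 -0.923
v 2.061 -0.579 -0.367
v 3.016 -0.339 -1.292
v 1.947 -0.772 -0.737
v 3.047 -0.706 -1.519
v 1.978 -1.139 -0.964
v 3.21 -1.107 -1.516
v 2.142 -1.54 -0.961
v 3.444 -1.388 -1.285
v 2.376 -1.821 -0.729
v 3.659 -1.441 -0.913
v 2.591 -1.874 -0.357
v 3.773 -1.248 -0.543
v 2.704 -1.681 0.012
v 3.742 -0.881 -0.316
v 2.673 -1.314 0.239
v -2.173 0.759 0.379
v -2.483 0.084 0.851
v -3.935 1.69 0.553
v -4.245 1.015 1.025
v -1.495 1.705 2.175
v -1.805 1.03 2.647
v -3.257 2.636 2.349
v -3.567 1.961 2.821
v 2.89 2.01 -2.772
v 3.291 1.867 -3.473
v 3.47 0.97 -2.228
v 3.532 2.105 -3.274
v 3.625 2.321 -2.961
v 3.551 2.466 -2.604
v 3.325 2.507 -2.285
v 2.999 2.434 -2.079
v 2.649 2.264 -2.031
v 2.354 2.036 -2.153
v 2.181 1.802 -2.417
v 2.172 1.616 -2.762
v 2.326 1.52 -3.11
v 2.61 1.537 -3.38
v 2.958 1.662 -3.511
v -2.035 -3.679 -3.228
v -3.358 -3.968 -2.303
v -1.536 -2.387 -2.11
v -2.859 -2.676 -1.185
v -1.421 -4.464 -2.595
v -2.744 -4.753 -1.67
v -0.922 -3.172 -1.477
v -2.245 -3.461 -0.552
v -2.201 2.717 3.804
v -2.827 3.423 4.783
v -2.69 3.388 3.007
v -3.316 4.094 3.986
v -0.744 3.886 3.894
v -1.37 4.592 4.873
v -1.233 4.557 3.097
v -1.859 5.263 4.076
f 2 1 5
f 2 5 3
f 3 5 6
f 3 6 4
f 5 1 7
f 5 7 6
f 6 7 8
f 6 8 4
f 7 1 9
f 7 9 8
f 8 9 10
f 8 10 4
f 9 1 11
f 9 11 10
f 10 11 12
f 10 12 4
f 11 1 13
f 11 13 12
f 12 13 14
f 12 14 4
f 13 1 15
f 13 15 14
f 14 15 16
f 14 16 4
f 15 1 17
f 15 17 16
f 16 17 18
f 16 18 4
f 17 1 19
f 17 19 18
f 18 19 20
f 18 20 4
f 19 1 21
f 19 21 20
f 20 21 22
f 20 22 4
f 21 1 2
f 21 2 22
f 22 2 3
f 22 3 4
f 24 26 23
f 27 24 23
f 23 26 25
f 25 27 23
f 24 30 26
f 28 24 27
f 28 30 24
f 26 30 25
f 29 27 25
f 25 30 29
f 29 28 27
f 30 28 29
f 32 31 34
f 32 34 33
f 34 31 35
f 34 35 33
f 35 31 36
f 35 36 33
f 36 31 37
f 36 37 33
f 37 31 38
f 37 38 33
f 38 31 39
f 38 39 33
f 39 31 40
f 39 40 33
f 40 31 41
f 40 41 33
f 41 31 42
f 41 42 33
f 42 31 43
f 42 43 33
f 43 31 44
f 43 44 33
f 44 31 45
f 44 45 33
f 45 31 32
f 45 32 33
f 47 49 46
f 50 47 46
f 46 49 48
f 48 50 46
f 47 53 49
f 51 47 50
f 51 53 47
f 49 53 48
f 52 50 48
f 48 53 52
f 52 51 50
f 53 51 52
f 55 57 54
f 58 55 54
f 54 57 56
f 56 58 54
f 55 61 57
f 59 55 58
f 59 61 55
f 57 61 56
f 60 58 56
f 56 61 60
f 60 59 58
f 61 59 60



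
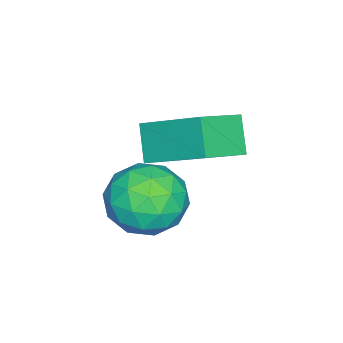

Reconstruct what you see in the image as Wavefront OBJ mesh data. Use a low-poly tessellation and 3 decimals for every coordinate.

v 1.899 -1.843 -0.459
v 2.775 -1.992 -1.166
v 1.485 -3.628 -0.594
v 2.361 -3.777 -1.301
v 2.549 -3.542 -0.206
v 2.805 -2.439 -0.123
v 1.455 -3.181 -1.637
v 1.711 -2.078 -1.554
v 2.501 -2.819 -1.894
v 3.177 -3.043 -1.01
v 1.083 -2.577 -0.75
v 1.759 -2.801 0.134
v 2.373 -1.761 -0.801
v 1.887 -3.859 -0.959
v 1.997 -3.721 -0.316
v 2.512 -3.809 -0.731
v 2.391 -2.023 -0.187
v 2.905 -2.111 -0.603
v 2.773 -3.023 -0.039
v 1.355 -3.509 -1.157
v 1.869 -3.597 -1.573
v 1.748 -1.811 -1.029
v 2.263 -1.899 -1.444
v 1.487 -2.597 -1.721
v 2.727 -2.335 -1.644
v 2.484 -3.384 -1.724
v 1.951 -3.033 -1.921
v 2.102 -2.385 -1.872
v 3.124 -2.466 -1.124
v 2.881 -3.515 -1.204
v 2.991 -3.377 -0.56
v 3.142 -2.729 -0.511
v 2.963 -2.952 -1.552
v 1.379 -2.105 -0.556
v 1.136 -3.154 -0.636
v 1.118 -2.891 -1.249
v 1.269 -2.243 -1.2
v 1.776 -2.236 -0.036
v 1.533 -3.285 -0.116
v 2.158 -3.235 0.112
v 2.309 -2.587 0.161
v 1.297 -2.668 -0.208
v 0.656 -2.394 -0.38
v -0.004 -2.805 0.508
v 1.007 -0.636 0.694
v 0.347 -1.046 1.582
v 1.833 -2.994 0.218
v 1.173 -3.404 1.106
v 2.184 -1.235 1.292
v 1.524 -1.646 2.18
f 1 38 17
f 38 12 41
f 17 41 6
f 38 41 17
f 1 17 13
f 17 6 18
f 13 18 2
f 17 18 13
f 1 13 22
f 13 2 23
f 22 23 8
f 13 23 22
f 1 22 34
f 22 8 37
f 34 37 11
f 22 37 34
f 1 34 38
f 34 11 42
f 38 42 12
f 34 42 38
f 2 18 29
f 18 6 32
f 29 32 10
f 18 32 29
f 6 41 19
f 41 12 40
f 19 40 5
f 41 40 19
f 12 42 39
f 42 11 35
f 39 35 3
f 42 35 39
f 11 37 36
f 37 8 24
f 36 24 7
f 37 24 36
f 8 23 28
f 23 2 25
f 28 25 9
f 23 25 28
f 4 30 16
f 30 10 31
f 16 31 5
f 30 31 16
f 4 16 14
f 16 5 15
f 14 15 3
f 16 15 14
f 4 14 21
f 14 3 20
f 21 20 7
f 14 20 21
f 4 21 26
f 21 7 27
f 26 27 9
f 21 27 26
f 4 26 30
f 26 9 33
f 30 33 10
f 26 33 30
f 5 31 19
f 31 10 32
f 19 32 6
f 31 32 19
f 3 15 39
f 15 5 40
f 39 40 12
f 15 40 39
f 7 20 36
f 20 3 35
f 36 35 11
f 20 35 36
f 9 27 28
f 27 7 24
f 28 24 8
f 27 24 28
f 10 33 29
f 33 9 25
f 29 25 2
f 33 25 29
f 44 46 43
f 47 44 43
f 43 46 45
f 45 47 43
f 44 50 46
f 48 44 47
f 48 50 44
f 46 50 45
f 49 47 45
f 45 50 49
f 49 48 47
f 50 48 49



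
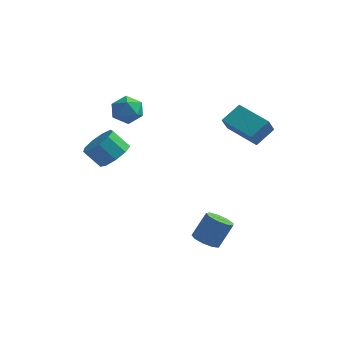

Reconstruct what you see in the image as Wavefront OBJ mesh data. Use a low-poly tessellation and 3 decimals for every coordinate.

v 3.699 -3.249 -2.023
v 4.192 -3.809 -1.944
v 4.713 -3.172 -0.678
v 4.221 -2.611 -0.757
v 4.4 -3.43 -2.22
v 4.921 -2.793 -0.954
v 4.28 -2.967 -2.404
v 4.802 -2.329 -1.138
v 3.889 -2.635 -2.41
v 4.41 -1.998 -1.144
v 3.409 -2.59 -2.235
v 3.93 -1.953 -0.969
v 3.065 -2.854 -1.96
v 3.586 -2.217 -0.694
v 3.017 -3.302 -1.715
v 3.539 -2.665 -0.449
v 3.289 -3.725 -1.614
v 3.811 -3.088 -0.348
v 3.753 -3.925 -1.704
v 4.274 -3.288 -0.438
v -1.442 -1.573 1.958
v -0.774 -1.93 2.563
v -1.629 -1.964 3.488
v -2.298 -1.607 2.882
v -0.772 -1.267 2.589
v -1.628 -1.301 3.513
v -1.084 -0.747 2.32
v -1.94 -0.781 3.244
v -1.563 -0.614 1.881
v -2.419 -0.648 2.805
v -1.986 -0.929 1.478
v -2.842 -0.963 2.402
v -2.154 -1.546 1.3
v -3.01 -1.579 2.224
v -1.989 -2.175 1.429
v -2.845 -2.209 2.354
v -1.568 -2.523 1.806
v -2.424 -2.557 2.731
v -1.088 -2.426 2.254
v -1.944 -2.46 3.178
v -3.006 3.116 2.613
v -2.505 3.073 3.415
v -2.055 2.107 1.965
v -1.554 2.064 2.767
v -2.429 1.703 2.734
v -3.017 2.327 3.135
v -1.543 2.853 2.245
v -2.131 3.477 2.646
v -1.601 2.91 3.187
v -2.149 2.2 3.49
v -2.411 2.98 1.89
v -2.959 2.27 2.193
v 4.568 2.467 1.466
v 4.439 1.887 2.356
v 2.769 3.406 1.817
v 2.64 2.827 2.707
v 5.2 3.413 2.173
v 5.071 2.834 3.063
v 3.401 4.353 2.524
v 3.272 3.773 3.414
f 2 1 5
f 2 5 3
f 3 5 6
f 3 6 4
f 5 1 7
f 5 7 6
f 6 7 8
f 6 8 4
f 7 1 9
f 7 9 8
f 8 9 10
f 8 10 4
f 9 1 11
f 9 11 10
f 10 11 12
f 10 12 4
f 11 1 13
f 11 13 12
f 12 13 14
f 12 14 4
f 13 1 15
f 13 15 14
f 14 15 16
f 14 16 4
f 15 1 17
f 15 17 16
f 16 17 18
f 16 18 4
f 17 1 19
f 17 19 18
f 18 19 20
f 18 20 4
f 19 1 2
f 19 2 20
f 20 2 3
f 20 3 4
f 22 21 25
f 22 25 23
f 23 25 26
f 23 26 24
f 25 21 27
f 25 27 26
f 26 27 28
f 26 28 24
f 27 21 29
f 27 29 28
f 28 29 30
f 28 30 24
f 29 21 31
f 29 31 30
f 30 31 32
f 30 32 24
f 31 21 33
f 31 33 32
f 32 33 34
f 32 34 24
f 33 21 35
f 33 35 34
f 34 35 36
f 34 36 24
f 35 21 37
f 35 37 36
f 36 37 38
f 36 38 24
f 37 21 39
f 37 39 38
f 38 39 40
f 38 40 24
f 39 21 22
f 39 22 40
f 40 22 23
f 40 23 24
f 41 52 46
f 41 46 42
f 41 42 48
f 41 48 51
f 41 51 52
f 42 46 50
f 46 52 45
f 52 51 43
f 51 48 47
f 48 42 49
f 44 50 45
f 44 45 43
f 44 43 47
f 44 47 49
f 44 49 50
f 45 50 46
f 43 45 52
f 47 43 51
f 49 47 48
f 50 49 42
f 54 56 53
f 57 54 53
f 53 56 55
f 55 57 53
f 54 60 56
f 58 54 57
f 58 60 54
f 56 60 55
f 59 57 55
f 55 60 59
f 59 58 57
f 60 58 59



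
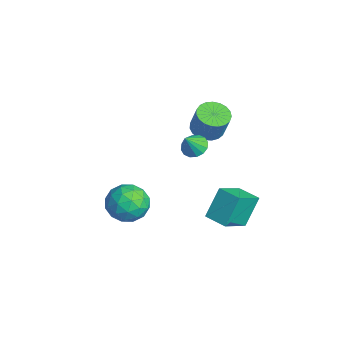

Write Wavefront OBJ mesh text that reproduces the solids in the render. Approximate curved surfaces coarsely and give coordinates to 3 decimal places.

v 1.543 1.866 2.29
v 2.193 1.798 1.986
v 1.957 1.254 3.31
v 2.207 2.12 2.174
v 2.043 2.374 2.392
v 1.746 2.492 2.583
v 1.394 2.442 2.695
v 1.082 2.238 2.699
v 0.894 1.934 2.593
v 0.88 1.612 2.406
v 1.044 1.358 2.187
v 1.341 1.241 1.996
v 1.693 1.29 1.884
v 2.005 1.495 1.88
v 3.022 3.037 -2.136
v 3.87 1.733 -1.172
v 2.553 3.875 -0.59
v 3.402 2.571 0.374
v 4.098 3.709 -2.174
v 4.947 2.405 -1.21
v 3.63 4.547 -0.628
v 4.478 3.243 0.336
v 0.348 -0.661 -1.654
v 1.486 -0.402 -1.928
v 0.854 -2.498 -1.292
v 1.992 -2.239 -1.566
v 1.497 -1.788 -0.572
v 1.185 -0.653 -0.795
v 1.155 -2.247 -2.425
v 0.843 -1.112 -2.648
v 1.985 -1.382 -2.405
v 2.196 -1.098 -1.259
v 0.144 -1.802 -1.961
v 0.355 -1.518 -0.815
v 0.873 -0.37 -1.823
v 1.467 -2.53 -1.397
v 1.177 -2.265 -0.813
v 1.846 -2.112 -0.974
v 0.696 -0.518 -1.157
v 1.364 -0.365 -1.318
v 1.371 -1.18 -0.521
v 0.976 -2.535 -1.902
v 1.644 -2.382 -2.063
v 0.494 -0.788 -2.246
v 1.163 -0.635 -2.407
v 0.969 -1.72 -2.699
v 1.835 -0.794 -2.264
v 2.132 -1.874 -2.051
v 1.64 -1.879 -2.556
v 1.456 -1.212 -2.687
v 1.959 -0.627 -1.591
v 2.256 -1.707 -1.378
v 1.966 -1.442 -0.794
v 1.782 -0.775 -0.925
v 2.252 -1.203 -1.871
v 0.084 -1.193 -1.842
v 0.381 -2.273 -1.629
v 0.558 -2.125 -2.295
v 0.374 -1.458 -2.426
v 0.208 -1.026 -1.169
v 0.505 -2.106 -0.956
v 0.884 -1.688 -0.533
v 0.7 -1.021 -0.664
v 0.088 -1.697 -1.349
v -2.482 3.743 0.29
v -1.627 3.739 -0.047
v -1.042 3.914 1.432
v -1.898 3.917 1.77
v -1.714 4.111 -0.057
v -1.13 4.286 1.422
v -1.935 4.42 -0.006
v -1.35 4.595 1.473
v -2.25 4.611 0.096
v -1.665 4.786 1.575
v -2.605 4.652 0.232
v -2.021 4.827 1.711
v -2.939 4.536 0.377
v -2.355 4.711 1.856
v -3.194 4.283 0.508
v -2.61 4.458 1.987
v -3.326 3.936 0.601
v -2.742 4.111 2.08
v -3.312 3.556 0.641
v -2.728 3.731 2.12
v -3.155 3.208 0.619
v -2.57 3.383 2.099
v -2.881 2.952 0.541
v -2.296 3.127 2.021
v -2.538 2.833 0.42
v -1.954 3.008 1.899
v -2.186 2.872 0.276
v -1.601 3.047 1.755
v -1.885 3.061 0.135
v -1.3 3.236 1.614
v -1.687 3.367 0.02
v -1.102 3.542 1.499
f 2 1 4
f 2 4 3
f 4 1 5
f 4 5 3
f 5 1 6
f 5 6 3
f 6 1 7
f 6 7 3
f 7 1 8
f 7 8 3
f 8 1 9
f 8 9 3
f 9 1 10
f 9 10 3
f 10 1 11
f 10 11 3
f 11 1 12
f 11 12 3
f 12 1 13
f 12 13 3
f 13 1 14
f 13 14 3
f 14 1 2
f 14 2 3
f 16 18 15
f 19 16 15
f 15 18 17
f 17 19 15
f 16 22 18
f 20 16 19
f 20 22 16
f 18 22 17
f 21 19 17
f 17 22 21
f 21 20 19
f 22 20 21
f 23 60 39
f 60 34 63
f 39 63 28
f 60 63 39
f 23 39 35
f 39 28 40
f 35 40 24
f 39 40 35
f 23 35 44
f 35 24 45
f 44 45 30
f 35 45 44
f 23 44 56
f 44 30 59
f 56 59 33
f 44 59 56
f 23 56 60
f 56 33 64
f 60 64 34
f 56 64 60
f 24 40 51
f 40 28 54
f 51 54 32
f 40 54 51
f 28 63 41
f 63 34 62
f 41 62 27
f 63 62 41
f 34 64 61
f 64 33 57
f 61 57 25
f 64 57 61
f 33 59 58
f 59 30 46
f 58 46 29
f 59 46 58
f 30 45 50
f 45 24 47
f 50 47 31
f 45 47 50
f 26 52 38
f 52 32 53
f 38 53 27
f 52 53 38
f 26 38 36
f 38 27 37
f 36 37 25
f 38 37 36
f 26 36 43
f 36 25 42
f 43 42 29
f 36 42 43
f 26 43 48
f 43 29 49
f 48 49 31
f 43 49 48
f 26 48 52
f 48 31 55
f 52 55 32
f 48 55 52
f 27 53 41
f 53 32 54
f 41 54 28
f 53 54 41
f 25 37 61
f 37 27 62
f 61 62 34
f 37 62 61
f 29 42 58
f 42 25 57
f 58 57 33
f 42 57 58
f 31 49 50
f 49 29 46
f 50 46 30
f 49 46 50
f 32 55 51
f 55 31 47
f 51 47 24
f 55 47 51
f 66 65 69
f 66 69 67
f 67 69 70
f 67 70 68
f 69 65 71
f 69 71 70
f 70 71 72
f 70 72 68
f 71 65 73
f 71 73 72
f 72 73 74
f 72 74 68
f 73 65 75
f 73 75 74
f 74 75 76
f 74 76 68
f 75 65 77
f 75 77 76
f 76 77 78
f 76 78 68
f 77 65 79
f 77 79 78
f 78 79 80
f 78 80 68
f 79 65 81
f 79 81 80
f 80 81 82
f 80 82 68
f 81 65 83
f 81 83 82
f 82 83 84
f 82 84 68
f 83 65 85
f 83 85 84
f 84 85 86
f 84 86 68
f 85 65 87
f 85 87 86
f 86 87 88
f 86 88 68
f 87 65 89
f 87 89 88
f 88 89 90
f 88 90 68
f 89 65 91
f 89 91 90
f 90 91 92
f 90 92 68
f 91 65 93
f 91 93 92
f 92 93 94
f 92 94 68
f 93 65 95
f 93 95 94
f 94 95 96
f 94 96 68
f 95 65 66
f 95 66 96
f 96 66 67
f 96 67 68



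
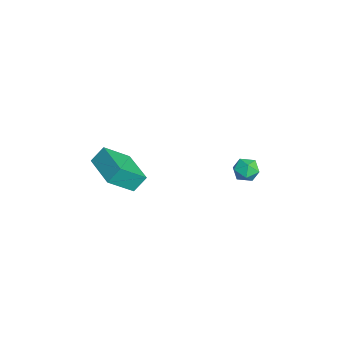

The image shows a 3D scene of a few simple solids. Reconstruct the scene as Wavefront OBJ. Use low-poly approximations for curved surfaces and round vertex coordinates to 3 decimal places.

v -1.18 -2.993 -4.105
v -0.825 -4.122 -3.12
v -1.322 -2.428 -3.407
v -0.967 -3.557 -2.421
v 0.587 -2.483 -4.159
v 0.942 -3.612 -3.173
v 0.445 -1.918 -3.46
v 0.8 -3.047 -2.475
v -0.721 2.482 -3.835
v -0.299 2.805 -3.439
v 0.099 1.955 -4.281
v 0.521 2.278 -3.885
v 0.104 1.83 -3.63
v -0.403 2.156 -3.355
v 0.203 2.604 -4.365
v -0.304 2.93 -4.09
v 0.272 2.88 -3.767
v 0.211 2.401 -3.313
v -0.411 2.359 -4.407
v -0.472 1.88 -3.953
f 2 4 1
f 5 2 1
f 1 4 3
f 3 5 1
f 2 8 4
f 6 2 5
f 6 8 2
f 4 8 3
f 7 5 3
f 3 8 7
f 7 6 5
f 8 6 7
f 9 20 14
f 9 14 10
f 9 10 16
f 9 16 19
f 9 19 20
f 10 14 18
f 14 20 13
f 20 19 11
f 19 16 15
f 16 10 17
f 12 18 13
f 12 13 11
f 12 11 15
f 12 15 17
f 12 17 18
f 13 18 14
f 11 13 20
f 15 11 19
f 17 15 16
f 18 17 10



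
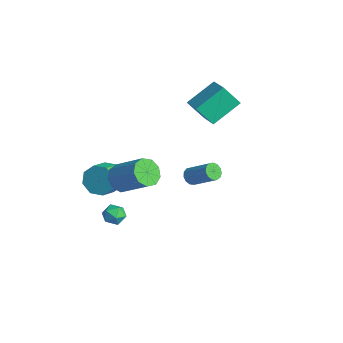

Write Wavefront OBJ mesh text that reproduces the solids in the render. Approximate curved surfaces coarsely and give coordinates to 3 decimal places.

v -2.483 2.466 -2.066
v -2.104 2.471 -2.518
v -0.837 3.219 -1.447
v -1.217 3.214 -0.994
v -2.267 2.761 -2.528
v -1 3.509 -1.457
v -2.498 2.957 -2.392
v -1.231 3.706 -1.321
v -2.725 2.997 -2.152
v -1.458 3.746 -1.081
v -2.875 2.869 -1.884
v -1.608 3.617 -0.813
v -2.9 2.612 -1.675
v -1.633 3.361 -0.604
v -2.794 2.309 -1.589
v -1.527 3.058 -0.518
v -2.589 2.056 -1.654
v -1.322 2.804 -0.583
v -2.35 1.933 -1.851
v -1.083 2.681 -0.78
v -2.154 1.979 -2.115
v -0.887 2.727 -1.044
v -2.062 2.18 -2.364
v -0.795 2.928 -1.293
v -2.895 -2.232 -0.95
v -2.299 -2.226 -1.753
v -1.589 -3.141 -1.233
v -2.185 -3.148 -0.43
v -2.066 -1.738 -1.211
v -1.356 -2.653 -0.691
v -2.319 -1.539 -0.516
v -1.609 -2.455 0.003
v -2.909 -1.747 -0.076
v -2.199 -2.662 0.444
v -3.491 -2.239 -0.147
v -2.781 -3.154 0.373
v -3.724 -2.727 -0.689
v -3.014 -3.642 -0.169
v -3.471 -2.925 -1.383
v -2.761 -3.841 -0.864
v -2.881 -2.718 -1.824
v -2.171 -3.633 -1.304
v -1.515 -2.078 -3.446
v -1.012 -2.032 -2.911
v -1.928 -3.088 -2.969
v -1.425 -3.042 -2.434
v -1.98 -2.559 -2.461
v -1.724 -1.935 -2.755
v -1.216 -3.185 -3.125
v -0.96 -2.561 -3.419
v -0.827 -2.716 -2.712
v -1.299 -2.329 -2.302
v -1.641 -2.791 -3.578
v -2.113 -2.404 -3.168
v 0.799 -3.038 1.85
v 1.332 -3.75 1.712
v 2.794 -2.894 2.953
v 2.261 -2.182 3.09
v 1.442 -3.319 1.286
v 2.904 -2.464 2.527
v 1.251 -2.757 1.124
v 2.713 -1.901 2.364
v 0.848 -2.326 1.301
v 2.31 -1.471 2.541
v 0.423 -2.229 1.735
v 1.885 -1.373 2.975
v 0.173 -2.509 2.222
v 1.635 -1.653 3.463
v 0.216 -3.038 2.536
v 1.679 -2.182 3.776
v 0.532 -3.566 2.528
v 1.994 -2.71 3.769
v 0.973 -3.847 2.203
v 2.435 -2.991 3.444
v -1.806 2.404 3.994
v -2.006 4.111 5.094
v -3.333 2.56 3.475
v -3.533 4.266 4.575
v -1.327 3.214 2.825
v -1.527 4.92 3.925
v -2.854 3.369 2.306
v -3.054 5.076 3.406
f 2 1 5
f 2 5 3
f 3 5 6
f 3 6 4
f 5 1 7
f 5 7 6
f 6 7 8
f 6 8 4
f 7 1 9
f 7 9 8
f 8 9 10
f 8 10 4
f 9 1 11
f 9 11 10
f 10 11 12
f 10 12 4
f 11 1 13
f 11 13 12
f 12 13 14
f 12 14 4
f 13 1 15
f 13 15 14
f 14 15 16
f 14 16 4
f 15 1 17
f 15 17 16
f 16 17 18
f 16 18 4
f 17 1 19
f 17 19 18
f 18 19 20
f 18 20 4
f 19 1 21
f 19 21 20
f 20 21 22
f 20 22 4
f 21 1 23
f 21 23 22
f 22 23 24
f 22 24 4
f 23 1 2
f 23 2 24
f 24 2 3
f 24 3 4
f 26 25 29
f 26 29 27
f 27 29 30
f 27 30 28
f 29 25 31
f 29 31 30
f 30 31 32
f 30 32 28
f 31 25 33
f 31 33 32
f 32 33 34
f 32 34 28
f 33 25 35
f 33 35 34
f 34 35 36
f 34 36 28
f 35 25 37
f 35 37 36
f 36 37 38
f 36 38 28
f 37 25 39
f 37 39 38
f 38 39 40
f 38 40 28
f 39 25 41
f 39 41 40
f 40 41 42
f 40 42 28
f 41 25 26
f 41 26 42
f 42 26 27
f 42 27 28
f 43 54 48
f 43 48 44
f 43 44 50
f 43 50 53
f 43 53 54
f 44 48 52
f 48 54 47
f 54 53 45
f 53 50 49
f 50 44 51
f 46 52 47
f 46 47 45
f 46 45 49
f 46 49 51
f 46 51 52
f 47 52 48
f 45 47 54
f 49 45 53
f 51 49 50
f 52 51 44
f 56 55 59
f 56 59 57
f 57 59 60
f 57 60 58
f 59 55 61
f 59 61 60
f 60 61 62
f 60 62 58
f 61 55 63
f 61 63 62
f 62 63 64
f 62 64 58
f 63 55 65
f 63 65 64
f 64 65 66
f 64 66 58
f 65 55 67
f 65 67 66
f 66 67 68
f 66 68 58
f 67 55 69
f 67 69 68
f 68 69 70
f 68 70 58
f 69 55 71
f 69 71 70
f 70 71 72
f 70 72 58
f 71 55 73
f 71 73 72
f 72 73 74
f 72 74 58
f 73 55 56
f 73 56 74
f 74 56 57
f 74 57 58
f 76 78 75
f 79 76 75
f 75 78 77
f 77 79 75
f 76 82 78
f 80 76 79
f 80 82 76
f 78 82 77
f 81 79 77
f 77 82 81
f 81 80 79
f 82 80 81



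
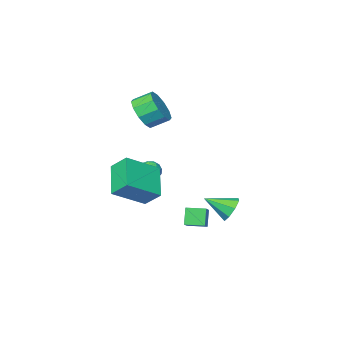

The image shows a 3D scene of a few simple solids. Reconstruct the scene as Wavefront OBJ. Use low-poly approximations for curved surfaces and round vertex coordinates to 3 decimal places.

v 0.092 -3.239 -0.783
v 0.623 -3.35 -1.146
v -0.323 -4.15 -1.114
v 0.208 -4.261 -1.477
v 0.247 -4.282 -0.826
v 0.503 -3.718 -0.622
v -0.203 -3.782 -1.638
v 0.053 -3.218 -1.434
v 0.44 -3.685 -1.674
v 0.718 -3.994 -1.172
v -0.418 -3.506 -1.088
v -0.14 -3.815 -0.586
v 0.394 -3.214 -0.935
v -0.094 -4.286 -1.325
v -0.071 -4.298 -0.942
v 0.241 -4.363 -1.155
v 0.324 -3.431 -0.627
v 0.636 -3.496 -0.84
v 0.415 -4.044 -0.653
v -0.336 -4.004 -1.42
v -0.024 -4.069 -1.633
v 0.059 -3.137 -1.105
v 0.371 -3.202 -1.318
v -0.115 -3.456 -1.607
v 0.599 -3.476 -1.459
v 0.354 -4.012 -1.653
v 0.113 -3.73 -1.749
v 0.264 -3.399 -1.628
v 0.762 -3.658 -1.164
v 0.518 -4.194 -1.358
v 0.541 -4.206 -0.976
v 0.692 -3.875 -0.856
v 0.655 -3.855 -1.474
v -0.218 -3.306 -0.902
v -0.462 -3.842 -1.096
v -0.392 -3.625 -1.404
v -0.241 -3.294 -1.284
v -0.054 -3.488 -0.607
v -0.299 -4.024 -0.801
v 0.036 -4.101 -0.632
v 0.187 -3.77 -0.511
v -0.355 -3.645 -0.786
v -2.353 -0.399 -3.258
v -1.833 -0.274 -3.853
v -1.327 -1.261 -2.542
v -1.788 0.147 -3.41
v -2.075 0.248 -2.878
v -2.524 -0.03 -2.569
v -2.873 -0.524 -2.664
v -2.918 -0.944 -3.106
v -2.632 -1.045 -3.638
v -2.182 -0.767 -3.947
v 1.485 1.166 -2.751
v 1.166 0.842 -1.86
v 0.785 1.823 -2.763
v 0.466 1.498 -1.872
v 2.314 2.062 -2.128
v 1.995 1.737 -1.237
v 1.614 2.718 -2.14
v 1.295 2.394 -1.249
v 1.163 -2.77 -0.956
v 2.89 -3.067 0.049
v 0.855 -1.902 -0.17
v 2.582 -2.2 0.835
v 2.058 -1.42 -2.095
v 3.785 -1.718 -1.09
v 1.75 -0.553 -1.309
v 3.477 -0.85 -0.304
v 0.309 -4.183 2.647
v 0.8 -4.363 3.512
v 0.061 -3.757 4.057
v -0.429 -3.577 3.193
v 1.038 -3.845 3.259
v 0.3 -3.239 3.804
v 0.999 -3.456 2.772
v 0.26 -2.85 3.318
v 0.696 -3.344 2.238
v -0.043 -2.738 2.783
v 0.245 -3.553 1.86
v -0.493 -2.947 2.406
v -0.181 -4.003 1.783
v -0.92 -3.397 2.328
v -0.42 -4.521 2.036
v -1.158 -3.915 2.581
v -0.38 -4.91 2.522
v -1.119 -4.304 3.068
v -0.077 -5.022 3.057
v -0.816 -4.416 3.602
v 0.373 -4.813 3.434
v -0.365 -4.207 3.98
f 1 38 17
f 38 12 41
f 17 41 6
f 38 41 17
f 1 17 13
f 17 6 18
f 13 18 2
f 17 18 13
f 1 13 22
f 13 2 23
f 22 23 8
f 13 23 22
f 1 22 34
f 22 8 37
f 34 37 11
f 22 37 34
f 1 34 38
f 34 11 42
f 38 42 12
f 34 42 38
f 2 18 29
f 18 6 32
f 29 32 10
f 18 32 29
f 6 41 19
f 41 12 40
f 19 40 5
f 41 40 19
f 12 42 39
f 42 11 35
f 39 35 3
f 42 35 39
f 11 37 36
f 37 8 24
f 36 24 7
f 37 24 36
f 8 23 28
f 23 2 25
f 28 25 9
f 23 25 28
f 4 30 16
f 30 10 31
f 16 31 5
f 30 31 16
f 4 16 14
f 16 5 15
f 14 15 3
f 16 15 14
f 4 14 21
f 14 3 20
f 21 20 7
f 14 20 21
f 4 21 26
f 21 7 27
f 26 27 9
f 21 27 26
f 4 26 30
f 26 9 33
f 30 33 10
f 26 33 30
f 5 31 19
f 31 10 32
f 19 32 6
f 31 32 19
f 3 15 39
f 15 5 40
f 39 40 12
f 15 40 39
f 7 20 36
f 20 3 35
f 36 35 11
f 20 35 36
f 9 27 28
f 27 7 24
f 28 24 8
f 27 24 28
f 10 33 29
f 33 9 25
f 29 25 2
f 33 25 29
f 44 43 46
f 44 46 45
f 46 43 47
f 46 47 45
f 47 43 48
f 47 48 45
f 48 43 49
f 48 49 45
f 49 43 50
f 49 50 45
f 50 43 51
f 50 51 45
f 51 43 52
f 51 52 45
f 52 43 44
f 52 44 45
f 54 56 53
f 57 54 53
f 53 56 55
f 55 57 53
f 54 60 56
f 58 54 57
f 58 60 54
f 56 60 55
f 59 57 55
f 55 60 59
f 59 58 57
f 60 58 59
f 62 64 61
f 65 62 61
f 61 64 63
f 63 65 61
f 62 68 64
f 66 62 65
f 66 68 62
f 64 68 63
f 67 65 63
f 63 68 67
f 67 66 65
f 68 66 67
f 70 69 73
f 70 73 71
f 71 73 74
f 71 74 72
f 73 69 75
f 73 75 74
f 74 75 76
f 74 76 72
f 75 69 77
f 75 77 76
f 76 77 78
f 76 78 72
f 77 69 79
f 77 79 78
f 78 79 80
f 78 80 72
f 79 69 81
f 79 81 80
f 80 81 82
f 80 82 72
f 81 69 83
f 81 83 82
f 82 83 84
f 82 84 72
f 83 69 85
f 83 85 84
f 84 85 86
f 84 86 72
f 85 69 87
f 85 87 86
f 86 87 88
f 86 88 72
f 87 69 89
f 87 89 88
f 88 89 90
f 88 90 72
f 89 69 70
f 89 70 90
f 90 70 71
f 90 71 72



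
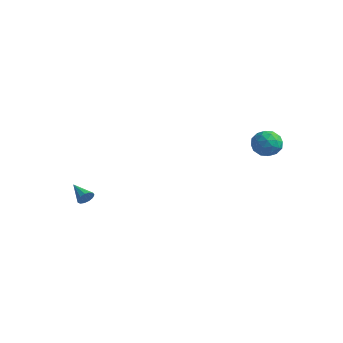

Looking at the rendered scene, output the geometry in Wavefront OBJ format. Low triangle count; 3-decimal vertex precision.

v -2.974 -2.872 -1.841
v -2.816 -3.092 -1.386
v -4.166 -2.648 -1.319
v -2.752 -2.801 -1.365
v -2.759 -2.533 -1.496
v -2.834 -2.372 -1.736
v -2.954 -2.37 -2.009
v -3.08 -2.527 -2.23
v -3.173 -2.794 -2.327
v -3.202 -3.085 -2.27
v -3.16 -3.309 -2.077
v -3.058 -3.394 -1.809
v -2.93 -3.313 -1.552
v 4.002 4.778 2.256
v 4.465 4.244 2.853
v 3.455 3.556 1.587
v 3.918 3.022 2.184
v 3.203 3.532 2.477
v 3.541 4.287 2.89
v 4.379 3.513 1.55
v 4.717 4.268 1.963
v 4.697 3.462 2.417
v 3.971 3.474 2.99
v 3.949 4.326 1.45
v 3.223 4.338 2.023
v 4.282 4.619 2.613
v 3.638 3.181 1.827
v 3.218 3.481 1.999
v 3.49 3.167 2.35
v 3.739 4.644 2.635
v 4.011 4.33 2.986
v 3.269 3.911 2.765
v 3.909 3.47 1.454
v 4.181 3.156 1.805
v 4.43 4.633 2.09
v 4.702 4.319 2.441
v 4.651 3.889 1.675
v 4.69 3.845 2.708
v 4.369 3.126 2.315
v 4.639 3.415 1.942
v 4.838 3.859 2.185
v 4.263 3.852 3.045
v 3.942 3.133 2.652
v 3.522 3.433 2.823
v 3.72 3.877 3.066
v 4.4 3.392 2.788
v 3.978 4.667 1.788
v 3.657 3.948 1.395
v 4.2 3.923 1.374
v 4.398 4.367 1.617
v 3.551 4.674 2.125
v 3.23 3.955 1.732
v 3.082 3.941 2.255
v 3.281 4.385 2.498
v 3.52 4.408 1.652
f 2 1 4
f 2 4 3
f 4 1 5
f 4 5 3
f 5 1 6
f 5 6 3
f 6 1 7
f 6 7 3
f 7 1 8
f 7 8 3
f 8 1 9
f 8 9 3
f 9 1 10
f 9 10 3
f 10 1 11
f 10 11 3
f 11 1 12
f 11 12 3
f 12 1 13
f 12 13 3
f 13 1 2
f 13 2 3
f 14 51 30
f 51 25 54
f 30 54 19
f 51 54 30
f 14 30 26
f 30 19 31
f 26 31 15
f 30 31 26
f 14 26 35
f 26 15 36
f 35 36 21
f 26 36 35
f 14 35 47
f 35 21 50
f 47 50 24
f 35 50 47
f 14 47 51
f 47 24 55
f 51 55 25
f 47 55 51
f 15 31 42
f 31 19 45
f 42 45 23
f 31 45 42
f 19 54 32
f 54 25 53
f 32 53 18
f 54 53 32
f 25 55 52
f 55 24 48
f 52 48 16
f 55 48 52
f 24 50 49
f 50 21 37
f 49 37 20
f 50 37 49
f 21 36 41
f 36 15 38
f 41 38 22
f 36 38 41
f 17 43 29
f 43 23 44
f 29 44 18
f 43 44 29
f 17 29 27
f 29 18 28
f 27 28 16
f 29 28 27
f 17 27 34
f 27 16 33
f 34 33 20
f 27 33 34
f 17 34 39
f 34 20 40
f 39 40 22
f 34 40 39
f 17 39 43
f 39 22 46
f 43 46 23
f 39 46 43
f 18 44 32
f 44 23 45
f 32 45 19
f 44 45 32
f 16 28 52
f 28 18 53
f 52 53 25
f 28 53 52
f 20 33 49
f 33 16 48
f 49 48 24
f 33 48 49
f 22 40 41
f 40 20 37
f 41 37 21
f 40 37 41
f 23 46 42
f 46 22 38
f 42 38 15
f 46 38 42



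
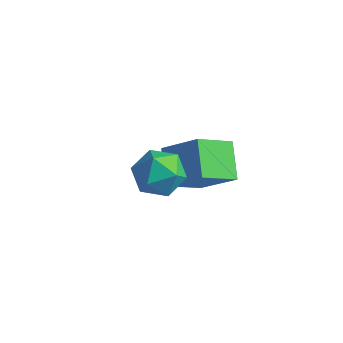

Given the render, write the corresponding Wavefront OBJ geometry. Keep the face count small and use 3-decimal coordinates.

v 0.854 -1.382 2.106
v 1.375 -1.529 1.18
v -0.175 -2.731 1.74
v 0.346 -2.878 0.814
v 0.839 -3.08 1.745
v 1.475 -2.246 1.972
v -0.275 -2.014 0.948
v 0.361 -1.18 1.175
v 0.678 -1.919 0.465
v 1.366 -2.578 0.957
v -0.166 -1.682 1.963
v 0.522 -2.341 2.455
v -1.059 0.324 -2.479
v -2.052 1.334 -1.539
v -0.494 1.76 -3.425
v -1.487 2.77 -2.485
v 0.447 0.59 -1.175
v -0.546 1.6 -0.235
v 1.012 2.026 -2.121
v 0.019 3.036 -1.181
f 1 12 6
f 1 6 2
f 1 2 8
f 1 8 11
f 1 11 12
f 2 6 10
f 6 12 5
f 12 11 3
f 11 8 7
f 8 2 9
f 4 10 5
f 4 5 3
f 4 3 7
f 4 7 9
f 4 9 10
f 5 10 6
f 3 5 12
f 7 3 11
f 9 7 8
f 10 9 2
f 14 16 13
f 17 14 13
f 13 16 15
f 15 17 13
f 14 20 16
f 18 14 17
f 18 20 14
f 16 20 15
f 19 17 15
f 15 20 19
f 19 18 17
f 20 18 19

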